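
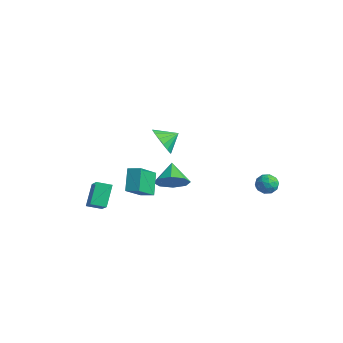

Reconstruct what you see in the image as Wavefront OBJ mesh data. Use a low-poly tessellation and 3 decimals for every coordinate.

v -3.497 2.144 -3.918
v -2.816 2.994 -3.863
v -4.483 2.876 -3.022
v -3.351 3.054 -4.5
v -3.971 2.582 -4.797
v -4.314 1.853 -4.579
v -4.178 1.295 -3.974
v -3.643 1.234 -3.336
v -3.023 1.707 -3.04
v -2.68 2.435 -3.258
v 1.455 -2.264 3.711
v 2.286 -2.317 3.254
v 1.785 -1.376 4.209
v 2.026 -2.066 2.978
v 1.635 -1.86 2.871
v 1.203 -1.747 2.955
v 0.828 -1.753 3.213
v 0.598 -1.875 3.585
v 0.563 -2.087 3.986
v 0.733 -2.339 4.324
v 1.069 -2.574 4.522
v 1.493 -2.738 4.534
v 1.908 -2.794 4.357
v 2.22 -2.728 4.033
v 2.356 -2.555 3.635
v 3.407 4.21 -1.426
v 3.899 3.708 -1.296
v 2.621 3.592 -0.844
v 3.113 3.09 -0.714
v 3.165 3.731 -0.401
v 3.651 4.113 -0.761
v 2.869 3.187 -1.379
v 3.355 3.569 -1.739
v 3.566 3.076 -1.267
v 3.749 3.411 -0.663
v 2.771 3.889 -1.477
v 2.954 4.224 -0.873
v 3.722 4.014 -1.412
v 2.798 3.286 -0.728
v 2.829 3.663 -0.544
v 3.118 3.368 -0.468
v 3.576 4.251 -1.098
v 3.865 3.956 -1.021
v 3.434 3.969 -0.495
v 2.655 3.344 -1.119
v 2.944 3.049 -1.042
v 3.402 3.932 -1.672
v 3.691 3.637 -1.596
v 3.086 3.331 -1.645
v 3.816 3.347 -1.318
v 3.354 2.983 -0.976
v 3.21 3.04 -1.367
v 3.496 3.265 -1.579
v 3.923 3.544 -0.963
v 3.461 3.18 -0.621
v 3.492 3.557 -0.438
v 3.778 3.782 -0.649
v 3.728 3.172 -0.946
v 3.059 4.12 -1.519
v 2.597 3.756 -1.177
v 2.742 3.518 -1.491
v 3.028 3.743 -1.702
v 3.166 4.317 -1.164
v 2.704 3.953 -0.822
v 3.024 4.035 -0.561
v 3.31 4.26 -0.773
v 2.792 4.128 -1.194
v -3.164 -1.425 -3.036
v -3.959 -0.691 -1.844
v -3.681 0.011 -4.266
v -4.477 0.745 -3.074
v -2.443 -0.985 -2.826
v -3.239 -0.251 -1.634
v -2.961 0.451 -4.056
v -3.756 1.185 -2.864
v -3.992 -3.585 -3.886
v -2.636 -4.195 -2.735
v -4.603 -2.734 -2.716
v -3.247 -3.344 -1.565
v -3.453 -2.856 -4.135
v -2.097 -3.466 -2.984
v -4.064 -2.005 -2.965
v -2.708 -2.615 -1.814
f 2 1 4
f 2 4 3
f 4 1 5
f 4 5 3
f 5 1 6
f 5 6 3
f 6 1 7
f 6 7 3
f 7 1 8
f 7 8 3
f 8 1 9
f 8 9 3
f 9 1 10
f 9 10 3
f 10 1 2
f 10 2 3
f 12 11 14
f 12 14 13
f 14 11 15
f 14 15 13
f 15 11 16
f 15 16 13
f 16 11 17
f 16 17 13
f 17 11 18
f 17 18 13
f 18 11 19
f 18 19 13
f 19 11 20
f 19 20 13
f 20 11 21
f 20 21 13
f 21 11 22
f 21 22 13
f 22 11 23
f 22 23 13
f 23 11 24
f 23 24 13
f 24 11 25
f 24 25 13
f 25 11 12
f 25 12 13
f 26 63 42
f 63 37 66
f 42 66 31
f 63 66 42
f 26 42 38
f 42 31 43
f 38 43 27
f 42 43 38
f 26 38 47
f 38 27 48
f 47 48 33
f 38 48 47
f 26 47 59
f 47 33 62
f 59 62 36
f 47 62 59
f 26 59 63
f 59 36 67
f 63 67 37
f 59 67 63
f 27 43 54
f 43 31 57
f 54 57 35
f 43 57 54
f 31 66 44
f 66 37 65
f 44 65 30
f 66 65 44
f 37 67 64
f 67 36 60
f 64 60 28
f 67 60 64
f 36 62 61
f 62 33 49
f 61 49 32
f 62 49 61
f 33 48 53
f 48 27 50
f 53 50 34
f 48 50 53
f 29 55 41
f 55 35 56
f 41 56 30
f 55 56 41
f 29 41 39
f 41 30 40
f 39 40 28
f 41 40 39
f 29 39 46
f 39 28 45
f 46 45 32
f 39 45 46
f 29 46 51
f 46 32 52
f 51 52 34
f 46 52 51
f 29 51 55
f 51 34 58
f 55 58 35
f 51 58 55
f 30 56 44
f 56 35 57
f 44 57 31
f 56 57 44
f 28 40 64
f 40 30 65
f 64 65 37
f 40 65 64
f 32 45 61
f 45 28 60
f 61 60 36
f 45 60 61
f 34 52 53
f 52 32 49
f 53 49 33
f 52 49 53
f 35 58 54
f 58 34 50
f 54 50 27
f 58 50 54
f 69 71 68
f 72 69 68
f 68 71 70
f 70 72 68
f 69 75 71
f 73 69 72
f 73 75 69
f 71 75 70
f 74 72 70
f 70 75 74
f 74 73 72
f 75 73 74
f 77 79 76
f 80 77 76
f 76 79 78
f 78 80 76
f 77 83 79
f 81 77 80
f 81 83 77
f 79 83 78
f 82 80 78
f 78 83 82
f 82 81 80
f 83 81 82



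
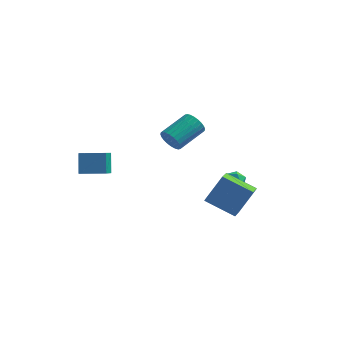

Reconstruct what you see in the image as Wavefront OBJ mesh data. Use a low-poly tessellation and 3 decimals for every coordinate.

v -3.926 -2.898 0.151
v -3.741 -4.325 1.055
v -4.15 -2.184 1.323
v -3.965 -3.612 2.227
v -2.435 -2.628 0.273
v -2.25 -4.056 1.177
v -2.659 -1.915 1.445
v -2.474 -3.342 2.349
v 0.286 -0.186 1.913
v 0.604 -0.638 2.477
v 1.572 0.934 3.192
v 1.254 1.386 2.627
v 0.814 -0.666 2.253
v 1.782 0.907 2.967
v 0.943 -0.62 1.977
v 1.911 0.953 2.691
v 0.972 -0.508 1.691
v 1.941 1.064 2.406
v 0.897 -0.348 1.439
v 1.865 1.225 2.154
v 0.729 -0.162 1.259
v 1.697 1.41 1.974
v 0.494 0.019 1.179
v 1.462 1.592 1.893
v 0.226 0.17 1.21
v 1.194 1.742 1.924
v -0.032 0.266 1.348
v 0.936 1.838 2.063
v -0.242 0.293 1.573
v 0.726 1.866 2.287
v -0.371 0.247 1.849
v 0.597 1.82 2.563
v -0.401 0.136 2.134
v 0.568 1.708 2.849
v -0.325 -0.025 2.386
v 0.643 1.548 3.101
v -0.157 -0.21 2.566
v 0.811 1.362 3.281
v 0.078 -0.392 2.647
v 1.046 1.181 3.361
v 0.346 -0.542 2.616
v 1.314 1.03 3.33
v 4.378 -0.557 -3.049
v 4.475 -1.833 -2.532
v 2.556 -0.361 -2.222
v 2.653 -1.636 -1.705
v 5.207 0.176 -1.395
v 5.304 -1.099 -0.878
v 3.385 0.373 -0.568
v 3.482 -0.903 -0.051
v 2.583 3.542 -2.793
v 3.077 4.074 -2.813
v 3.123 3.006 -3.687
v 3.617 3.538 -3.707
v 3.602 3.078 -3.146
v 3.268 3.409 -2.594
v 2.932 3.671 -3.906
v 2.598 4.002 -3.354
v 3.293 4.153 -3.501
v 3.706 3.786 -3.032
v 2.494 3.294 -3.468
v 2.907 2.927 -2.999
f 2 4 1
f 5 2 1
f 1 4 3
f 3 5 1
f 2 8 4
f 6 2 5
f 6 8 2
f 4 8 3
f 7 5 3
f 3 8 7
f 7 6 5
f 8 6 7
f 10 9 13
f 10 13 11
f 11 13 14
f 11 14 12
f 13 9 15
f 13 15 14
f 14 15 16
f 14 16 12
f 15 9 17
f 15 17 16
f 16 17 18
f 16 18 12
f 17 9 19
f 17 19 18
f 18 19 20
f 18 20 12
f 19 9 21
f 19 21 20
f 20 21 22
f 20 22 12
f 21 9 23
f 21 23 22
f 22 23 24
f 22 24 12
f 23 9 25
f 23 25 24
f 24 25 26
f 24 26 12
f 25 9 27
f 25 27 26
f 26 27 28
f 26 28 12
f 27 9 29
f 27 29 28
f 28 29 30
f 28 30 12
f 29 9 31
f 29 31 30
f 30 31 32
f 30 32 12
f 31 9 33
f 31 33 32
f 32 33 34
f 32 34 12
f 33 9 35
f 33 35 34
f 34 35 36
f 34 36 12
f 35 9 37
f 35 37 36
f 36 37 38
f 36 38 12
f 37 9 39
f 37 39 38
f 38 39 40
f 38 40 12
f 39 9 41
f 39 41 40
f 40 41 42
f 40 42 12
f 41 9 10
f 41 10 42
f 42 10 11
f 42 11 12
f 44 46 43
f 47 44 43
f 43 46 45
f 45 47 43
f 44 50 46
f 48 44 47
f 48 50 44
f 46 50 45
f 49 47 45
f 45 50 49
f 49 48 47
f 50 48 49
f 51 62 56
f 51 56 52
f 51 52 58
f 51 58 61
f 51 61 62
f 52 56 60
f 56 62 55
f 62 61 53
f 61 58 57
f 58 52 59
f 54 60 55
f 54 55 53
f 54 53 57
f 54 57 59
f 54 59 60
f 55 60 56
f 53 55 62
f 57 53 61
f 59 57 58
f 60 59 52



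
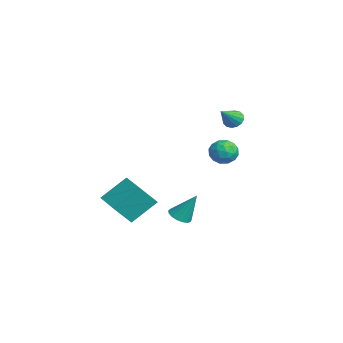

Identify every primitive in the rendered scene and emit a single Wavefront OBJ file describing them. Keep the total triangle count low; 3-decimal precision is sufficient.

v -2.088 2.773 -0.077
v -1.359 3.22 0.032
v -1.841 2.08 1.108
v -1.112 2.527 1.217
v -1.875 2.922 1.293
v -2.028 3.35 0.56
v -1.172 1.95 0.58
v -1.325 2.378 -0.153
v -0.793 2.711 0.438
v -1.227 3.312 0.879
v -1.973 1.988 0.261
v -2.407 2.589 0.702
v -1.745 3.057 -0.127
v -1.455 2.243 1.267
v -1.903 2.475 1.311
v -1.475 2.738 1.376
v -2.138 3.133 0.184
v -1.71 3.396 0.248
v -2.013 3.221 0.989
v -1.49 1.904 0.892
v -1.062 2.167 0.956
v -1.725 2.562 -0.236
v -1.297 2.825 -0.171
v -1.187 2.079 0.151
v -0.984 3.021 0.176
v -0.839 2.614 0.873
v -0.874 2.275 0.498
v -0.964 2.526 0.067
v -1.239 3.374 0.435
v -1.094 2.967 1.132
v -1.542 3.199 1.177
v -1.632 3.45 0.746
v -0.907 3.075 0.674
v -2.106 2.333 0.008
v -1.961 1.926 0.705
v -1.568 1.85 0.394
v -1.658 2.101 -0.037
v -2.361 2.686 0.267
v -2.216 2.279 0.964
v -2.236 2.774 1.073
v -2.326 3.025 0.642
v -2.293 2.225 0.466
v 0.531 -3.455 -2.27
v 0.788 -4.428 -1.051
v 0.271 -2.043 -1.088
v 0.527 -3.015 0.131
v 2.153 -3.105 -2.331
v 2.409 -4.077 -1.112
v 1.892 -1.692 -1.149
v 2.149 -2.665 0.07
v -4.144 3.846 1.887
v -3.74 4.329 2.004
v -3.316 2.914 2.873
v -3.978 4.359 2.232
v -4.261 4.252 2.368
v -4.512 4.036 2.375
v -4.665 3.769 2.251
v -4.678 3.523 2.03
v -4.548 3.364 1.77
v -4.31 3.334 1.541
v -4.027 3.441 1.406
v -3.776 3.657 1.399
v -3.624 3.923 1.523
v -3.61 4.169 1.744
v 0.947 -0.312 -2.707
v 1.36 -0.836 -2.531
v 1.313 0.492 -1.173
v 1.561 -0.626 -2.689
v 1.621 -0.345 -2.85
v 1.527 -0.056 -2.979
v 1.3 0.175 -3.046
v 0.993 0.294 -3.035
v 0.674 0.274 -2.949
v 0.419 0.121 -2.807
v 0.284 -0.132 -2.643
v 0.301 -0.426 -2.493
v 0.466 -0.694 -2.392
v 0.742 -0.874 -2.364
v 1.064 -0.925 -2.414
f 1 38 17
f 38 12 41
f 17 41 6
f 38 41 17
f 1 17 13
f 17 6 18
f 13 18 2
f 17 18 13
f 1 13 22
f 13 2 23
f 22 23 8
f 13 23 22
f 1 22 34
f 22 8 37
f 34 37 11
f 22 37 34
f 1 34 38
f 34 11 42
f 38 42 12
f 34 42 38
f 2 18 29
f 18 6 32
f 29 32 10
f 18 32 29
f 6 41 19
f 41 12 40
f 19 40 5
f 41 40 19
f 12 42 39
f 42 11 35
f 39 35 3
f 42 35 39
f 11 37 36
f 37 8 24
f 36 24 7
f 37 24 36
f 8 23 28
f 23 2 25
f 28 25 9
f 23 25 28
f 4 30 16
f 30 10 31
f 16 31 5
f 30 31 16
f 4 16 14
f 16 5 15
f 14 15 3
f 16 15 14
f 4 14 21
f 14 3 20
f 21 20 7
f 14 20 21
f 4 21 26
f 21 7 27
f 26 27 9
f 21 27 26
f 4 26 30
f 26 9 33
f 30 33 10
f 26 33 30
f 5 31 19
f 31 10 32
f 19 32 6
f 31 32 19
f 3 15 39
f 15 5 40
f 39 40 12
f 15 40 39
f 7 20 36
f 20 3 35
f 36 35 11
f 20 35 36
f 9 27 28
f 27 7 24
f 28 24 8
f 27 24 28
f 10 33 29
f 33 9 25
f 29 25 2
f 33 25 29
f 44 46 43
f 47 44 43
f 43 46 45
f 45 47 43
f 44 50 46
f 48 44 47
f 48 50 44
f 46 50 45
f 49 47 45
f 45 50 49
f 49 48 47
f 50 48 49
f 52 51 54
f 52 54 53
f 54 51 55
f 54 55 53
f 55 51 56
f 55 56 53
f 56 51 57
f 56 57 53
f 57 51 58
f 57 58 53
f 58 51 59
f 58 59 53
f 59 51 60
f 59 60 53
f 60 51 61
f 60 61 53
f 61 51 62
f 61 62 53
f 62 51 63
f 62 63 53
f 63 51 64
f 63 64 53
f 64 51 52
f 64 52 53
f 66 65 68
f 66 68 67
f 68 65 69
f 68 69 67
f 69 65 70
f 69 70 67
f 70 65 71
f 70 71 67
f 71 65 72
f 71 72 67
f 72 65 73
f 72 73 67
f 73 65 74
f 73 74 67
f 74 65 75
f 74 75 67
f 75 65 76
f 75 76 67
f 76 65 77
f 76 77 67
f 77 65 78
f 77 78 67
f 78 65 79
f 78 79 67
f 79 65 66
f 79 66 67



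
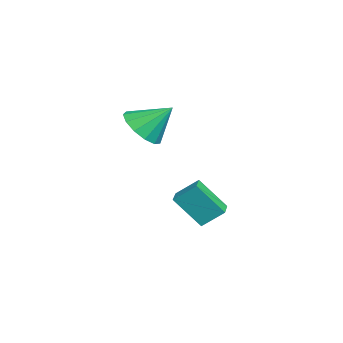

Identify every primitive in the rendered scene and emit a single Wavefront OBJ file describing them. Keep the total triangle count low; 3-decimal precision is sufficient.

v -1.296 -2.047 1.821
v -0.328 -2.347 2.002
v -1.144 -0.893 2.919
v -0.3 -1.949 1.58
v -0.589 -1.583 1.234
v -1.102 -1.364 1.076
v -1.677 -1.362 1.153
v -2.131 -1.577 1.443
v -2.32 -1.942 1.853
v -2.184 -2.34 2.253
v -1.766 -2.645 2.516
v -1.199 -2.76 2.558
v -0.663 -2.649 2.366
v -2.328 0.339 -3.482
v -2.548 -0.756 -2.147
v -2.252 1.243 -2.727
v -2.472 0.148 -1.393
v -1.368 0.212 -3.427
v -1.588 -0.883 -2.093
v -1.292 1.116 -2.673
v -1.512 0.021 -1.338
f 2 1 4
f 2 4 3
f 4 1 5
f 4 5 3
f 5 1 6
f 5 6 3
f 6 1 7
f 6 7 3
f 7 1 8
f 7 8 3
f 8 1 9
f 8 9 3
f 9 1 10
f 9 10 3
f 10 1 11
f 10 11 3
f 11 1 12
f 11 12 3
f 12 1 13
f 12 13 3
f 13 1 2
f 13 2 3
f 15 17 14
f 18 15 14
f 14 17 16
f 16 18 14
f 15 21 17
f 19 15 18
f 19 21 15
f 17 21 16
f 20 18 16
f 16 21 20
f 20 19 18
f 21 19 20



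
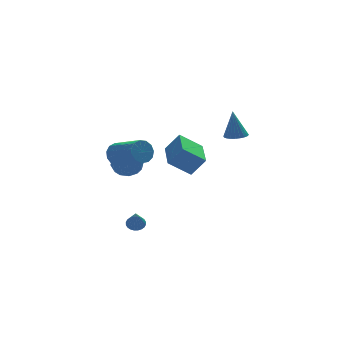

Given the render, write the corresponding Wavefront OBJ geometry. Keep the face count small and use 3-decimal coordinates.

v -3.833 -2.004 2.699
v -3.299 -1.942 2.205
v -2.453 -3.495 2.927
v -2.987 -3.556 3.421
v -3.18 -1.724 2.533
v -2.333 -3.277 3.255
v -3.268 -1.595 2.914
v -2.421 -3.148 3.635
v -3.535 -1.596 3.226
v -2.688 -3.149 3.948
v -3.897 -1.726 3.371
v -3.051 -3.279 4.093
v -4.239 -1.944 3.303
v -3.393 -3.497 4.025
v -4.452 -2.181 3.043
v -3.606 -3.734 3.765
v -4.469 -2.362 2.674
v -3.622 -3.915 3.396
v -4.284 -2.429 2.313
v -3.437 -3.981 3.034
v -3.955 -2.361 2.074
v -3.109 -3.913 2.796
v -3.589 -2.179 2.034
v -2.742 -3.732 2.756
v -2.482 4.074 -0.597
v -1.657 4.09 -1.039
v -2.043 2.85 0.179
v -1.218 2.866 -0.263
v -1.432 3.537 0.353
v -1.703 4.294 -0.127
v -1.997 2.646 -0.733
v -2.268 3.403 -1.213
v -1.358 3.207 -1.123
v -1.008 3.758 -0.452
v -2.692 3.182 -0.408
v -2.342 3.733 0.263
v -2.108 4.19 -0.886
v -1.592 2.75 0.026
v -1.717 3.145 0.388
v -1.233 3.154 0.128
v -2.135 4.309 -0.35
v -1.65 4.319 -0.609
v -1.518 3.994 0.208
v -2.05 2.621 -0.251
v -1.565 2.631 -0.51
v -2.467 3.786 -0.988
v -1.983 3.795 -1.248
v -2.182 2.946 -1.068
v -1.447 3.68 -1.195
v -1.189 2.96 -0.74
v -1.647 2.832 -1.016
v -1.806 3.276 -1.298
v -1.242 4.004 -0.801
v -0.984 3.284 -0.345
v -1.109 3.679 0.017
v -1.269 4.123 -0.265
v -1.066 3.485 -0.85
v -2.716 3.656 -0.515
v -2.458 2.936 -0.059
v -2.431 2.817 -0.595
v -2.591 3.261 -0.877
v -2.511 3.98 -0.12
v -2.253 3.26 0.335
v -1.894 3.664 0.438
v -2.053 4.108 0.156
v -2.634 3.455 -0.01
v 3.532 1.35 1.823
v 3.998 1.831 1.811
v 3.388 1.53 3.537
v 3.78 1.971 1.778
v 3.523 2.016 1.752
v 3.269 1.96 1.736
v 3.054 1.81 1.734
v 2.912 1.591 1.745
v 2.865 1.335 1.768
v 2.919 1.081 1.799
v 3.067 0.868 1.834
v 3.285 0.729 1.867
v 3.541 0.684 1.894
v 3.796 0.74 1.909
v 4.011 0.889 1.912
v 4.152 1.108 1.9
v 4.2 1.365 1.878
v 4.146 1.618 1.846
v -2.593 -0.838 -2.86
v -2.117 -0.73 -2.681
v -2.827 -1.662 -1.74
v -2.227 -0.582 -2.595
v -2.392 -0.473 -2.55
v -2.588 -0.42 -2.552
v -2.784 -0.431 -2.601
v -2.952 -0.503 -2.689
v -3.065 -0.627 -2.803
v -3.106 -0.783 -2.927
v -3.069 -0.947 -3.04
v -2.959 -1.095 -3.125
v -2.794 -1.204 -3.171
v -2.598 -1.257 -3.169
v -2.402 -1.246 -3.12
v -2.234 -1.174 -3.032
v -2.121 -1.05 -2.917
v -2.08 -0.894 -2.794
v 0.491 -0.448 0.08
v -0.707 -0.237 0.975
v 0.966 1.634 0.226
v -0.231 1.844 1.122
v 1.211 -0.684 1.098
v 0.014 -0.474 1.994
v 1.687 1.397 1.245
v 0.489 1.608 2.14
f 2 1 5
f 2 5 3
f 3 5 6
f 3 6 4
f 5 1 7
f 5 7 6
f 6 7 8
f 6 8 4
f 7 1 9
f 7 9 8
f 8 9 10
f 8 10 4
f 9 1 11
f 9 11 10
f 10 11 12
f 10 12 4
f 11 1 13
f 11 13 12
f 12 13 14
f 12 14 4
f 13 1 15
f 13 15 14
f 14 15 16
f 14 16 4
f 15 1 17
f 15 17 16
f 16 17 18
f 16 18 4
f 17 1 19
f 17 19 18
f 18 19 20
f 18 20 4
f 19 1 21
f 19 21 20
f 20 21 22
f 20 22 4
f 21 1 23
f 21 23 22
f 22 23 24
f 22 24 4
f 23 1 2
f 23 2 24
f 24 2 3
f 24 3 4
f 25 62 41
f 62 36 65
f 41 65 30
f 62 65 41
f 25 41 37
f 41 30 42
f 37 42 26
f 41 42 37
f 25 37 46
f 37 26 47
f 46 47 32
f 37 47 46
f 25 46 58
f 46 32 61
f 58 61 35
f 46 61 58
f 25 58 62
f 58 35 66
f 62 66 36
f 58 66 62
f 26 42 53
f 42 30 56
f 53 56 34
f 42 56 53
f 30 65 43
f 65 36 64
f 43 64 29
f 65 64 43
f 36 66 63
f 66 35 59
f 63 59 27
f 66 59 63
f 35 61 60
f 61 32 48
f 60 48 31
f 61 48 60
f 32 47 52
f 47 26 49
f 52 49 33
f 47 49 52
f 28 54 40
f 54 34 55
f 40 55 29
f 54 55 40
f 28 40 38
f 40 29 39
f 38 39 27
f 40 39 38
f 28 38 45
f 38 27 44
f 45 44 31
f 38 44 45
f 28 45 50
f 45 31 51
f 50 51 33
f 45 51 50
f 28 50 54
f 50 33 57
f 54 57 34
f 50 57 54
f 29 55 43
f 55 34 56
f 43 56 30
f 55 56 43
f 27 39 63
f 39 29 64
f 63 64 36
f 39 64 63
f 31 44 60
f 44 27 59
f 60 59 35
f 44 59 60
f 33 51 52
f 51 31 48
f 52 48 32
f 51 48 52
f 34 57 53
f 57 33 49
f 53 49 26
f 57 49 53
f 68 67 70
f 68 70 69
f 70 67 71
f 70 71 69
f 71 67 72
f 71 72 69
f 72 67 73
f 72 73 69
f 73 67 74
f 73 74 69
f 74 67 75
f 74 75 69
f 75 67 76
f 75 76 69
f 76 67 77
f 76 77 69
f 77 67 78
f 77 78 69
f 78 67 79
f 78 79 69
f 79 67 80
f 79 80 69
f 80 67 81
f 80 81 69
f 81 67 82
f 81 82 69
f 82 67 83
f 82 83 69
f 83 67 84
f 83 84 69
f 84 67 68
f 84 68 69
f 86 85 88
f 86 88 87
f 88 85 89
f 88 89 87
f 89 85 90
f 89 90 87
f 90 85 91
f 90 91 87
f 91 85 92
f 91 92 87
f 92 85 93
f 92 93 87
f 93 85 94
f 93 94 87
f 94 85 95
f 94 95 87
f 95 85 96
f 95 96 87
f 96 85 97
f 96 97 87
f 97 85 98
f 97 98 87
f 98 85 99
f 98 99 87
f 99 85 100
f 99 100 87
f 100 85 101
f 100 101 87
f 101 85 102
f 101 102 87
f 102 85 86
f 102 86 87
f 104 106 103
f 107 104 103
f 103 106 105
f 105 107 103
f 104 110 106
f 108 104 107
f 108 110 104
f 106 110 105
f 109 107 105
f 105 110 109
f 109 108 107
f 110 108 109



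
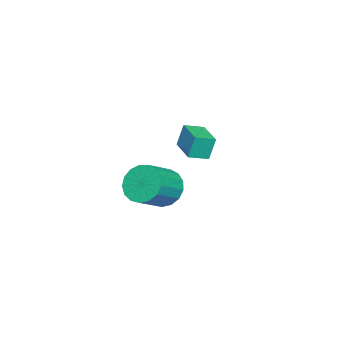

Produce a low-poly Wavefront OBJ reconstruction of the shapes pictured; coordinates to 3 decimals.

v -2.75 0.289 -0.275
v -2.918 0.494 0.71
v -1.699 1.213 -0.288
v -1.867 1.419 0.696
v -2.213 -0.319 -0.056
v -2.381 -0.113 0.928
v -1.162 0.606 -0.07
v -1.33 0.811 0.915
v 1.593 0.874 -0.305
v 1.958 0.613 -1.038
v 3.053 0.265 -0.368
v 2.687 0.526 0.365
v 2.067 1.009 -1.01
v 3.162 0.661 -0.34
v 2.067 1.374 -0.82
v 3.162 1.026 -0.149
v 1.958 1.625 -0.512
v 3.053 1.276 0.159
v 1.766 1.704 -0.156
v 2.86 1.355 0.514
v 1.534 1.592 0.165
v 2.628 1.243 0.835
v 1.315 1.316 0.378
v 2.41 0.968 1.049
v 1.16 0.939 0.435
v 2.255 0.591 1.105
v 1.104 0.547 0.323
v 2.199 0.199 0.993
v 1.16 0.23 0.066
v 2.255 -0.118 0.736
v 1.315 0.061 -0.275
v 2.41 -0.288 0.395
v 1.534 0.078 -0.624
v 2.629 -0.271 0.046
v 1.766 0.277 -0.899
v 2.861 -0.072 -0.229
f 2 4 1
f 5 2 1
f 1 4 3
f 3 5 1
f 2 8 4
f 6 2 5
f 6 8 2
f 4 8 3
f 7 5 3
f 3 8 7
f 7 6 5
f 8 6 7
f 10 9 13
f 10 13 11
f 11 13 14
f 11 14 12
f 13 9 15
f 13 15 14
f 14 15 16
f 14 16 12
f 15 9 17
f 15 17 16
f 16 17 18
f 16 18 12
f 17 9 19
f 17 19 18
f 18 19 20
f 18 20 12
f 19 9 21
f 19 21 20
f 20 21 22
f 20 22 12
f 21 9 23
f 21 23 22
f 22 23 24
f 22 24 12
f 23 9 25
f 23 25 24
f 24 25 26
f 24 26 12
f 25 9 27
f 25 27 26
f 26 27 28
f 26 28 12
f 27 9 29
f 27 29 28
f 28 29 30
f 28 30 12
f 29 9 31
f 29 31 30
f 30 31 32
f 30 32 12
f 31 9 33
f 31 33 32
f 32 33 34
f 32 34 12
f 33 9 35
f 33 35 34
f 34 35 36
f 34 36 12
f 35 9 10
f 35 10 36
f 36 10 11
f 36 11 12



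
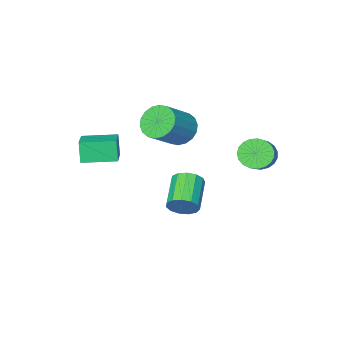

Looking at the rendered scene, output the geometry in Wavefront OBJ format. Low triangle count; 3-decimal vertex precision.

v -2.926 2.973 -1.371
v -2.318 2.885 -1.914
v -1.545 3.638 -1.171
v -2.154 3.727 -0.629
v -2.477 3.163 -2.031
v -1.704 3.916 -1.288
v -2.714 3.408 -2.033
v -1.941 4.161 -1.29
v -2.987 3.578 -1.922
v -2.214 4.332 -1.179
v -3.25 3.644 -1.715
v -2.477 4.397 -0.972
v -3.457 3.594 -1.449
v -2.684 4.347 -0.706
v -3.572 3.436 -1.169
v -2.8 4.189 -0.426
v -3.576 3.199 -0.924
v -2.803 3.952 -0.181
v -3.467 2.922 -0.757
v -2.694 3.675 -0.014
v -3.265 2.654 -0.696
v -2.492 3.408 0.047
v -3.004 2.442 -0.752
v -2.231 3.195 -0.009
v -2.73 2.321 -0.915
v -1.957 3.074 -0.172
v -2.49 2.313 -1.157
v -1.717 3.067 -0.414
v -2.325 2.42 -1.436
v -1.552 3.173 -0.693
v -2.264 2.622 -1.704
v -1.492 3.375 -0.961
v 0.611 2.183 -3.92
v 1.1 2.104 -3.343
v 0.037 0.957 -2.603
v -0.451 1.037 -3.18
v 0.834 2.421 -3.234
v -0.229 1.274 -2.493
v 0.497 2.663 -3.342
v -0.565 1.516 -2.601
v 0.197 2.752 -3.634
v -0.866 1.606 -2.893
v 0.028 2.661 -4.017
v -1.034 1.515 -3.276
v 0.045 2.419 -4.369
v -1.018 1.272 -3.628
v 0.241 2.101 -4.579
v -0.822 0.954 -3.838
v 0.555 1.81 -4.58
v -0.508 0.663 -3.839
v 0.887 1.637 -4.371
v -0.176 0.49 -3.631
v 1.131 1.638 -4.02
v 0.068 0.491 -3.279
v 1.21 1.812 -3.636
v 0.148 0.665 -2.896
v -1.789 -1.578 -1.621
v -1.348 -1.094 -2.323
v 0.09 -0.778 -1.201
v -0.351 -1.262 -0.499
v -1.571 -0.789 -2.123
v -0.134 -0.473 -1.001
v -1.837 -0.641 -1.823
v -0.4 -0.325 -0.702
v -2.094 -0.678 -1.484
v -0.656 -0.362 -0.362
v -2.29 -0.894 -1.171
v -0.853 -0.577 -0.05
v -2.387 -1.245 -0.948
v -0.95 -0.928 0.173
v -2.365 -1.662 -0.858
v -0.928 -1.345 0.263
v -2.23 -2.062 -0.919
v -0.792 -1.746 0.203
v -2.006 -2.367 -1.119
v -0.569 -2.051 0.003
v -1.74 -2.515 -1.418
v -0.303 -2.199 -0.297
v -1.484 -2.478 -1.758
v -0.046 -2.162 -0.636
v -1.287 -2.263 -2.07
v 0.15 -1.946 -0.949
v -1.19 -1.912 -2.293
v 0.247 -1.595 -1.172
v -1.212 -1.495 -2.383
v 0.225 -1.178 -1.262
v 3.075 -2.109 -2.018
v 2.944 -2.433 -0.912
v 1.721 -1.173 -1.904
v 1.589 -1.497 -0.798
v 3.831 -1.063 -1.622
v 3.699 -1.387 -0.516
v 2.476 -0.127 -1.508
v 2.345 -0.451 -0.402
f 2 1 5
f 2 5 3
f 3 5 6
f 3 6 4
f 5 1 7
f 5 7 6
f 6 7 8
f 6 8 4
f 7 1 9
f 7 9 8
f 8 9 10
f 8 10 4
f 9 1 11
f 9 11 10
f 10 11 12
f 10 12 4
f 11 1 13
f 11 13 12
f 12 13 14
f 12 14 4
f 13 1 15
f 13 15 14
f 14 15 16
f 14 16 4
f 15 1 17
f 15 17 16
f 16 17 18
f 16 18 4
f 17 1 19
f 17 19 18
f 18 19 20
f 18 20 4
f 19 1 21
f 19 21 20
f 20 21 22
f 20 22 4
f 21 1 23
f 21 23 22
f 22 23 24
f 22 24 4
f 23 1 25
f 23 25 24
f 24 25 26
f 24 26 4
f 25 1 27
f 25 27 26
f 26 27 28
f 26 28 4
f 27 1 29
f 27 29 28
f 28 29 30
f 28 30 4
f 29 1 31
f 29 31 30
f 30 31 32
f 30 32 4
f 31 1 2
f 31 2 32
f 32 2 3
f 32 3 4
f 34 33 37
f 34 37 35
f 35 37 38
f 35 38 36
f 37 33 39
f 37 39 38
f 38 39 40
f 38 40 36
f 39 33 41
f 39 41 40
f 40 41 42
f 40 42 36
f 41 33 43
f 41 43 42
f 42 43 44
f 42 44 36
f 43 33 45
f 43 45 44
f 44 45 46
f 44 46 36
f 45 33 47
f 45 47 46
f 46 47 48
f 46 48 36
f 47 33 49
f 47 49 48
f 48 49 50
f 48 50 36
f 49 33 51
f 49 51 50
f 50 51 52
f 50 52 36
f 51 33 53
f 51 53 52
f 52 53 54
f 52 54 36
f 53 33 55
f 53 55 54
f 54 55 56
f 54 56 36
f 55 33 34
f 55 34 56
f 56 34 35
f 56 35 36
f 58 57 61
f 58 61 59
f 59 61 62
f 59 62 60
f 61 57 63
f 61 63 62
f 62 63 64
f 62 64 60
f 63 57 65
f 63 65 64
f 64 65 66
f 64 66 60
f 65 57 67
f 65 67 66
f 66 67 68
f 66 68 60
f 67 57 69
f 67 69 68
f 68 69 70
f 68 70 60
f 69 57 71
f 69 71 70
f 70 71 72
f 70 72 60
f 71 57 73
f 71 73 72
f 72 73 74
f 72 74 60
f 73 57 75
f 73 75 74
f 74 75 76
f 74 76 60
f 75 57 77
f 75 77 76
f 76 77 78
f 76 78 60
f 77 57 79
f 77 79 78
f 78 79 80
f 78 80 60
f 79 57 81
f 79 81 80
f 80 81 82
f 80 82 60
f 81 57 83
f 81 83 82
f 82 83 84
f 82 84 60
f 83 57 85
f 83 85 84
f 84 85 86
f 84 86 60
f 85 57 58
f 85 58 86
f 86 58 59
f 86 59 60
f 88 90 87
f 91 88 87
f 87 90 89
f 89 91 87
f 88 94 90
f 92 88 91
f 92 94 88
f 90 94 89
f 93 91 89
f 89 94 93
f 93 92 91
f 94 92 93



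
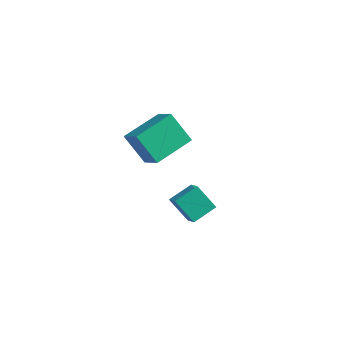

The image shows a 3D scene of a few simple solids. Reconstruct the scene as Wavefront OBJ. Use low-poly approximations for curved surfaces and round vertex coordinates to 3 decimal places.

v 1.402 -4.27 2.142
v 2.04 -4.584 2.51
v 1.659 -3.155 2.646
v 2.297 -3.469 3.014
v 2.203 -3.951 1.026
v 2.841 -4.265 1.394
v 2.46 -2.836 1.53
v 3.098 -3.15 1.898
v -3.25 -1.482 2.737
v -3.034 0.592 3.375
v -4.342 -1.178 2.122
v -4.126 0.895 2.759
v -2.294 -1.115 1.221
v -2.078 0.958 1.858
v -3.386 -0.812 0.605
v -3.17 1.262 1.243
f 2 4 1
f 5 2 1
f 1 4 3
f 3 5 1
f 2 8 4
f 6 2 5
f 6 8 2
f 4 8 3
f 7 5 3
f 3 8 7
f 7 6 5
f 8 6 7
f 10 12 9
f 13 10 9
f 9 12 11
f 11 13 9
f 10 16 12
f 14 10 13
f 14 16 10
f 12 16 11
f 15 13 11
f 11 16 15
f 15 14 13
f 16 14 15



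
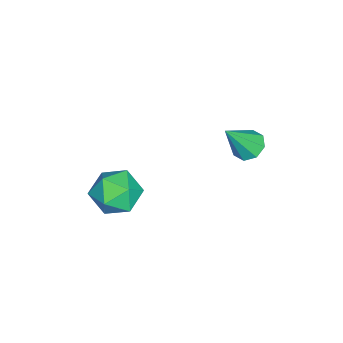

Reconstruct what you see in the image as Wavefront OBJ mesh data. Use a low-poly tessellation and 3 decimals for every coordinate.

v 0.916 -0.935 0.674
v 1.816 -1.148 0.392
v 0.644 -2.452 0.948
v 1.544 -2.665 0.666
v 1.397 -2.181 1.491
v 1.566 -1.244 1.321
v 0.894 -2.356 0.019
v 1.063 -1.419 -0.151
v 1.803 -2.026 -0.013
v 2.114 -1.918 0.897
v 0.346 -1.682 0.443
v 0.657 -1.574 1.353
v -0.475 2.208 2.613
v 0.006 2.596 2.555
v 0.195 1.572 3.907
v -0.341 2.776 2.823
v -0.767 2.624 2.969
v -1.021 2.229 2.906
v -0.956 1.821 2.671
v -0.608 1.641 2.403
v -0.183 1.793 2.257
v 0.071 2.188 2.32
f 1 12 6
f 1 6 2
f 1 2 8
f 1 8 11
f 1 11 12
f 2 6 10
f 6 12 5
f 12 11 3
f 11 8 7
f 8 2 9
f 4 10 5
f 4 5 3
f 4 3 7
f 4 7 9
f 4 9 10
f 5 10 6
f 3 5 12
f 7 3 11
f 9 7 8
f 10 9 2
f 14 13 16
f 14 16 15
f 16 13 17
f 16 17 15
f 17 13 18
f 17 18 15
f 18 13 19
f 18 19 15
f 19 13 20
f 19 20 15
f 20 13 21
f 20 21 15
f 21 13 22
f 21 22 15
f 22 13 14
f 22 14 15



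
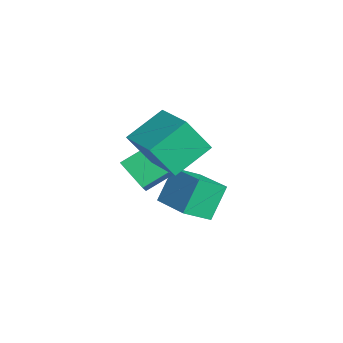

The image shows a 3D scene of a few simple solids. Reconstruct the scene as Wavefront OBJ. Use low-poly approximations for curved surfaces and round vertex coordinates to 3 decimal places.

v -0.32 -3.24 -1.136
v -0.513 -2.188 -0.53
v 0.768 -2.589 -1.92
v 0.574 -1.536 -1.314
v 0.266 -3.484 -0.526
v 0.072 -2.431 0.08
v 1.353 -2.832 -1.31
v 1.16 -1.78 -0.704
v 0.168 -0.95 -3.51
v 0.385 -2.08 -2.803
v -0.421 -0.204 -2.136
v -0.204 -1.334 -1.43
v 1.984 -0.326 -3.07
v 2.201 -1.456 -2.364
v 1.395 0.42 -1.697
v 1.612 -0.71 -0.99
v 1.183 -2.444 -0.048
v 1.081 -3.381 1.402
v 0.566 -0.942 0.879
v 0.464 -1.879 2.329
v 3.096 -1.941 0.411
v 2.994 -2.878 1.861
v 2.479 -0.439 1.338
v 2.377 -1.376 2.788
f 2 4 1
f 5 2 1
f 1 4 3
f 3 5 1
f 2 8 4
f 6 2 5
f 6 8 2
f 4 8 3
f 7 5 3
f 3 8 7
f 7 6 5
f 8 6 7
f 10 12 9
f 13 10 9
f 9 12 11
f 11 13 9
f 10 16 12
f 14 10 13
f 14 16 10
f 12 16 11
f 15 13 11
f 11 16 15
f 15 14 13
f 16 14 15
f 18 20 17
f 21 18 17
f 17 20 19
f 19 21 17
f 18 24 20
f 22 18 21
f 22 24 18
f 20 24 19
f 23 21 19
f 19 24 23
f 23 22 21
f 24 22 23



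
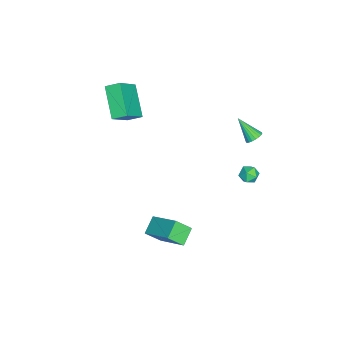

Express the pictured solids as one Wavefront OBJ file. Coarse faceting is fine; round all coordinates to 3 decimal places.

v -1.658 4.012 0.514
v -1.15 4.238 0.195
v -1.77 3.262 -0.195
v -1.262 3.488 -0.514
v -1.183 3.21 0.059
v -1.114 3.673 0.497
v -1.806 3.827 -0.497
v -1.737 4.29 -0.059
v -1.241 4.123 -0.43
v -0.856 3.742 -0.087
v -2.064 3.758 0.087
v -1.679 3.377 0.43
v -4.659 -4.373 2.987
v -3.305 -4.901 4.361
v -4.752 -3.515 3.408
v -3.398 -4.043 4.782
v -3.062 -3.577 1.718
v -1.708 -4.105 3.092
v -3.155 -2.719 2.139
v -1.801 -3.247 3.513
v 0.284 -0.419 -3.969
v 0.602 -1.245 -3.101
v 1.276 1.131 -2.858
v 1.594 0.304 -1.99
v 1.286 -0.644 -4.55
v 1.604 -1.471 -3.682
v 2.278 0.905 -3.439
v 2.596 0.079 -2.571
v -2.098 3.858 2.851
v -1.865 4.165 3.229
v -2.542 2.842 3.949
v -2.073 4.249 3.223
v -2.286 4.265 3.152
v -2.465 4.211 3.029
v -2.582 4.096 2.875
v -2.615 3.939 2.717
v -2.558 3.769 2.583
v -2.422 3.614 2.494
v -2.229 3.501 2.468
v -2.014 3.449 2.507
v -1.814 3.469 2.606
v -1.662 3.555 2.748
v -1.586 3.694 2.907
v -1.598 3.861 3.057
v -1.697 4.028 3.171
f 1 12 6
f 1 6 2
f 1 2 8
f 1 8 11
f 1 11 12
f 2 6 10
f 6 12 5
f 12 11 3
f 11 8 7
f 8 2 9
f 4 10 5
f 4 5 3
f 4 3 7
f 4 7 9
f 4 9 10
f 5 10 6
f 3 5 12
f 7 3 11
f 9 7 8
f 10 9 2
f 14 16 13
f 17 14 13
f 13 16 15
f 15 17 13
f 14 20 16
f 18 14 17
f 18 20 14
f 16 20 15
f 19 17 15
f 15 20 19
f 19 18 17
f 20 18 19
f 22 24 21
f 25 22 21
f 21 24 23
f 23 25 21
f 22 28 24
f 26 22 25
f 26 28 22
f 24 28 23
f 27 25 23
f 23 28 27
f 27 26 25
f 28 26 27
f 30 29 32
f 30 32 31
f 32 29 33
f 32 33 31
f 33 29 34
f 33 34 31
f 34 29 35
f 34 35 31
f 35 29 36
f 35 36 31
f 36 29 37
f 36 37 31
f 37 29 38
f 37 38 31
f 38 29 39
f 38 39 31
f 39 29 40
f 39 40 31
f 40 29 41
f 40 41 31
f 41 29 42
f 41 42 31
f 42 29 43
f 42 43 31
f 43 29 44
f 43 44 31
f 44 29 45
f 44 45 31
f 45 29 30
f 45 30 31



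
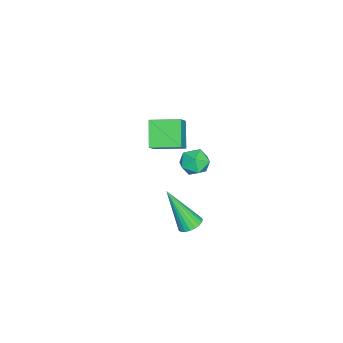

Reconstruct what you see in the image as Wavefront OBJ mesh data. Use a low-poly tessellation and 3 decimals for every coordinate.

v -1.265 1.903 0.086
v -0.685 1.737 0.45
v -1.855 1.123 0.67
v -1.275 0.957 1.034
v -1.585 1.582 1.131
v -1.22 2.064 0.77
v -1.32 0.796 0.35
v -0.955 1.278 -0.011
v -0.719 1.053 0.613
v -0.883 1.539 1.096
v -1.657 1.321 0.024
v -1.821 1.807 0.507
v -4.513 -1.148 -0.238
v -3.645 -1.13 0.619
v -4.709 0.166 -0.066
v -3.841 0.184 0.79
v -3.579 -0.884 -1.19
v -2.711 -0.866 -0.334
v -3.775 0.43 -1.019
v -2.907 0.448 -0.162
v 1.469 1.98 -0.777
v 1.971 2.102 -0.659
v 1.311 0.98 0.937
v 1.86 2.271 -0.571
v 1.682 2.39 -0.518
v 1.467 2.437 -0.51
v 1.252 2.406 -0.548
v 1.075 2.301 -0.626
v 0.966 2.14 -0.73
v 0.943 1.951 -0.842
v 1.012 1.768 -0.942
v 1.16 1.621 -1.015
v 1.361 1.536 -1.046
v 1.58 1.528 -1.03
v 1.781 1.598 -0.971
v 1.927 1.734 -0.878
v 1.994 1.912 -0.768
f 1 12 6
f 1 6 2
f 1 2 8
f 1 8 11
f 1 11 12
f 2 6 10
f 6 12 5
f 12 11 3
f 11 8 7
f 8 2 9
f 4 10 5
f 4 5 3
f 4 3 7
f 4 7 9
f 4 9 10
f 5 10 6
f 3 5 12
f 7 3 11
f 9 7 8
f 10 9 2
f 14 16 13
f 17 14 13
f 13 16 15
f 15 17 13
f 14 20 16
f 18 14 17
f 18 20 14
f 16 20 15
f 19 17 15
f 15 20 19
f 19 18 17
f 20 18 19
f 22 21 24
f 22 24 23
f 24 21 25
f 24 25 23
f 25 21 26
f 25 26 23
f 26 21 27
f 26 27 23
f 27 21 28
f 27 28 23
f 28 21 29
f 28 29 23
f 29 21 30
f 29 30 23
f 30 21 31
f 30 31 23
f 31 21 32
f 31 32 23
f 32 21 33
f 32 33 23
f 33 21 34
f 33 34 23
f 34 21 35
f 34 35 23
f 35 21 36
f 35 36 23
f 36 21 37
f 36 37 23
f 37 21 22
f 37 22 23



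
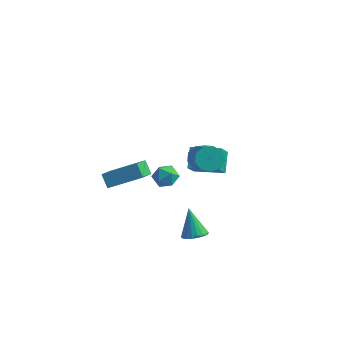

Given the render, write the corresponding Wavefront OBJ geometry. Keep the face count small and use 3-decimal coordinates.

v 1.655 -1.986 -3.122
v 2.344 -1.679 -2.969
v 1.025 -1.354 -1.558
v 2.197 -1.44 -3.124
v 1.957 -1.296 -3.279
v 1.665 -1.271 -3.407
v 1.37 -1.37 -3.485
v 1.125 -1.576 -3.501
v 0.972 -1.852 -3.451
v 0.936 -2.152 -3.344
v 1.025 -2.423 -3.198
v 1.223 -2.618 -3.04
v 1.495 -2.705 -2.895
v 1.795 -2.667 -2.79
v 2.071 -2.511 -2.742
v 2.274 -2.265 -2.759
v 2.371 -1.97 -2.84
v -0.779 2.793 -2.116
v -1.078 3.861 -1.182
v -0.781 3.747 -3.208
v -1.081 4.815 -2.274
v 1.041 3.085 -1.866
v 0.741 4.153 -0.932
v 1.038 4.039 -2.958
v 0.739 5.107 -2.024
v -3.659 -1.23 -0.036
v -3.438 -2.834 1.067
v -1.943 -0.412 0.809
v -1.722 -2.016 1.913
v -3.138 -1.624 -0.713
v -2.917 -3.228 0.391
v -1.422 -0.806 0.133
v -1.201 -2.41 1.236
v 0.603 -2.692 2.59
v 1.228 -3.103 2.805
v -0.128 -3.697 2.795
v 0.497 -4.108 3.01
v 0.24 -3.527 3.46
v 0.692 -2.907 3.333
v 0.408 -3.893 2.267
v 0.86 -3.273 2.14
v 1.108 -3.846 2.605
v 1.003 -3.62 3.342
v 0.097 -3.18 2.258
v -0.008 -2.954 2.995
v 0.933 0.698 1.12
v 1.651 1.09 0.98
v 2.645 -0.246 2.34
v 1.927 -0.638 2.48
v 1.379 1.332 1.416
v 2.373 -0.004 2.776
v 0.899 1.277 1.714
v 1.893 -0.059 3.074
v 0.434 0.951 1.733
v 1.428 -0.385 3.093
v 0.203 0.507 1.466
v 1.197 -0.829 2.826
v 0.313 0.152 1.037
v 1.308 -1.184 2.397
v 0.714 0.052 0.646
v 1.708 -1.283 2.006
v 1.217 0.255 0.478
v 2.211 -1.081 1.838
v 1.587 0.665 0.61
v 2.581 -0.671 1.97
f 2 1 4
f 2 4 3
f 4 1 5
f 4 5 3
f 5 1 6
f 5 6 3
f 6 1 7
f 6 7 3
f 7 1 8
f 7 8 3
f 8 1 9
f 8 9 3
f 9 1 10
f 9 10 3
f 10 1 11
f 10 11 3
f 11 1 12
f 11 12 3
f 12 1 13
f 12 13 3
f 13 1 14
f 13 14 3
f 14 1 15
f 14 15 3
f 15 1 16
f 15 16 3
f 16 1 17
f 16 17 3
f 17 1 2
f 17 2 3
f 19 21 18
f 22 19 18
f 18 21 20
f 20 22 18
f 19 25 21
f 23 19 22
f 23 25 19
f 21 25 20
f 24 22 20
f 20 25 24
f 24 23 22
f 25 23 24
f 27 29 26
f 30 27 26
f 26 29 28
f 28 30 26
f 27 33 29
f 31 27 30
f 31 33 27
f 29 33 28
f 32 30 28
f 28 33 32
f 32 31 30
f 33 31 32
f 34 45 39
f 34 39 35
f 34 35 41
f 34 41 44
f 34 44 45
f 35 39 43
f 39 45 38
f 45 44 36
f 44 41 40
f 41 35 42
f 37 43 38
f 37 38 36
f 37 36 40
f 37 40 42
f 37 42 43
f 38 43 39
f 36 38 45
f 40 36 44
f 42 40 41
f 43 42 35
f 47 46 50
f 47 50 48
f 48 50 51
f 48 51 49
f 50 46 52
f 50 52 51
f 51 52 53
f 51 53 49
f 52 46 54
f 52 54 53
f 53 54 55
f 53 55 49
f 54 46 56
f 54 56 55
f 55 56 57
f 55 57 49
f 56 46 58
f 56 58 57
f 57 58 59
f 57 59 49
f 58 46 60
f 58 60 59
f 59 60 61
f 59 61 49
f 60 46 62
f 60 62 61
f 61 62 63
f 61 63 49
f 62 46 64
f 62 64 63
f 63 64 65
f 63 65 49
f 64 46 47
f 64 47 65
f 65 47 48
f 65 48 49



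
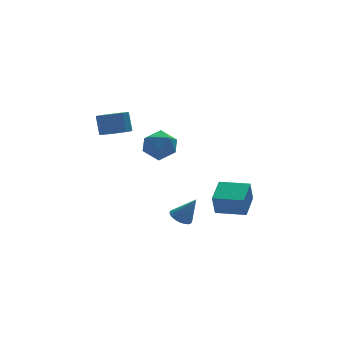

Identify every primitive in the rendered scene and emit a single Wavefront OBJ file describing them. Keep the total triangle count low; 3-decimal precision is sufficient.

v 0.736 -2.587 -3.408
v 0.491 -2.766 -2.34
v -0.344 -1.654 -3.499
v -0.589 -1.833 -2.431
v 1.569 -1.587 -3.049
v 1.324 -1.766 -1.981
v 0.489 -0.654 -3.14
v 0.244 -0.833 -2.072
v -1.445 -0.437 -4.142
v -0.932 -0.465 -4.411
v -0.855 -0.783 -2.978
v -0.936 -0.249 -4.345
v -1.017 -0.061 -4.248
v -1.163 0.069 -4.135
v -1.353 0.123 -4.023
v -1.556 0.091 -3.929
v -1.743 -0.022 -3.867
v -1.884 -0.197 -3.848
v -1.959 -0.41 -3.873
v -1.955 -0.626 -3.939
v -1.874 -0.814 -4.036
v -1.728 -0.944 -4.149
v -1.538 -0.997 -4.261
v -1.335 -0.965 -4.355
v -1.148 -0.853 -4.416
v -1.007 -0.677 -4.436
v -0.507 3.726 -0.731
v 0.113 3.31 -1.295
v -1.633 3.29 -1.645
v -1.013 2.874 -2.209
v -1.179 2.523 -1.358
v -0.484 2.792 -0.793
v -1.036 3.808 -2.147
v -0.341 4.077 -1.582
v -0.215 3.361 -2.171
v -0.303 2.567 -1.683
v -1.217 4.033 -1.257
v -1.305 3.239 -0.769
v -2.808 3.621 -0.355
v -2.231 3.154 -0.151
v -2.194 3.632 0.839
v -2.772 4.099 0.635
v -2.048 3.506 -0.328
v -2.011 3.983 0.663
v -2.106 3.894 -0.513
v -2.069 4.371 0.477
v -2.387 4.195 -0.648
v -2.35 4.673 0.342
v -2.802 4.314 -0.69
v -2.765 4.792 0.3
v -3.219 4.214 -0.626
v -3.182 4.691 0.364
v -3.506 3.925 -0.476
v -3.469 4.402 0.514
v -3.571 3.539 -0.287
v -3.534 4.017 0.703
v -3.394 3.18 -0.12
v -3.357 3.658 0.87
v -3.031 2.961 -0.028
v -2.995 3.438 0.962
v -2.598 2.951 -0.039
v -2.561 3.429 0.951
f 2 4 1
f 5 2 1
f 1 4 3
f 3 5 1
f 2 8 4
f 6 2 5
f 6 8 2
f 4 8 3
f 7 5 3
f 3 8 7
f 7 6 5
f 8 6 7
f 10 9 12
f 10 12 11
f 12 9 13
f 12 13 11
f 13 9 14
f 13 14 11
f 14 9 15
f 14 15 11
f 15 9 16
f 15 16 11
f 16 9 17
f 16 17 11
f 17 9 18
f 17 18 11
f 18 9 19
f 18 19 11
f 19 9 20
f 19 20 11
f 20 9 21
f 20 21 11
f 21 9 22
f 21 22 11
f 22 9 23
f 22 23 11
f 23 9 24
f 23 24 11
f 24 9 25
f 24 25 11
f 25 9 26
f 25 26 11
f 26 9 10
f 26 10 11
f 27 38 32
f 27 32 28
f 27 28 34
f 27 34 37
f 27 37 38
f 28 32 36
f 32 38 31
f 38 37 29
f 37 34 33
f 34 28 35
f 30 36 31
f 30 31 29
f 30 29 33
f 30 33 35
f 30 35 36
f 31 36 32
f 29 31 38
f 33 29 37
f 35 33 34
f 36 35 28
f 40 39 43
f 40 43 41
f 41 43 44
f 41 44 42
f 43 39 45
f 43 45 44
f 44 45 46
f 44 46 42
f 45 39 47
f 45 47 46
f 46 47 48
f 46 48 42
f 47 39 49
f 47 49 48
f 48 49 50
f 48 50 42
f 49 39 51
f 49 51 50
f 50 51 52
f 50 52 42
f 51 39 53
f 51 53 52
f 52 53 54
f 52 54 42
f 53 39 55
f 53 55 54
f 54 55 56
f 54 56 42
f 55 39 57
f 55 57 56
f 56 57 58
f 56 58 42
f 57 39 59
f 57 59 58
f 58 59 60
f 58 60 42
f 59 39 61
f 59 61 60
f 60 61 62
f 60 62 42
f 61 39 40
f 61 40 62
f 62 40 41
f 62 41 42



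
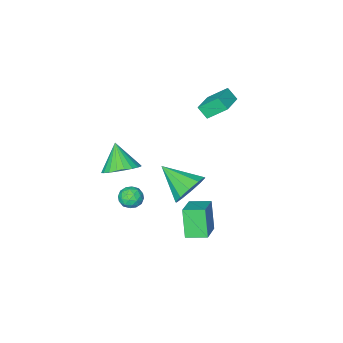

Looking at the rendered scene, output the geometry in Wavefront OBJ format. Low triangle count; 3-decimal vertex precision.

v -1.113 3.236 -5.057
v -1.437 2.567 -3.561
v -1.904 4.022 -4.876
v -2.227 3.353 -3.38
v 0.007 4.207 -4.38
v -0.316 3.538 -2.884
v -0.783 4.993 -4.199
v -1.107 4.324 -2.703
v 1.484 2.752 -1.119
v 1.893 3.173 -0.812
v 2.327 2.247 -1.548
v 2.736 2.668 -1.241
v 2.389 2.226 -0.889
v 1.869 2.538 -0.624
v 2.351 2.882 -1.736
v 1.831 3.194 -1.471
v 2.429 3.253 -1.193
v 2.452 2.848 -0.669
v 1.768 2.572 -1.691
v 1.791 2.167 -1.167
v 1.615 3.007 -0.928
v 2.605 2.413 -1.432
v 2.402 2.154 -1.226
v 2.642 2.401 -1.045
v 1.6 2.634 -0.818
v 1.841 2.881 -0.637
v 2.132 2.324 -0.682
v 2.379 2.539 -1.723
v 2.62 2.786 -1.542
v 1.578 3.019 -1.315
v 1.818 3.266 -1.134
v 2.088 3.096 -1.678
v 2.17 3.301 -0.971
v 2.665 3.005 -1.223
v 2.439 3.13 -1.514
v 2.133 3.314 -1.358
v 2.184 3.063 -0.663
v 2.679 2.766 -0.916
v 2.476 2.506 -0.709
v 2.169 2.69 -0.553
v 2.499 3.11 -0.887
v 1.541 2.654 -1.444
v 2.036 2.357 -1.697
v 2.051 2.73 -1.807
v 1.744 2.914 -1.651
v 1.555 2.415 -1.137
v 2.05 2.119 -1.389
v 2.087 2.106 -1.002
v 1.781 2.29 -0.846
v 1.721 2.31 -1.473
v -2.513 1.235 -4.228
v -1.801 1.02 -5.024
v -1.967 -0.495 -3.272
v -1.483 1.381 -4.552
v -1.559 1.686 -3.956
v -2 1.819 -3.464
v -2.637 1.728 -3.264
v -3.226 1.449 -3.431
v -3.544 1.088 -3.903
v -3.468 0.783 -4.499
v -3.027 0.651 -4.991
v -2.39 0.741 -5.192
v 0.72 -0.133 -1.851
v 1.487 -0.745 -2.131
v 0.42 -1.087 -0.589
v 1.675 -0.489 -1.892
v 1.719 -0.178 -1.647
v 1.61 0.139 -1.433
v 1.366 0.415 -1.283
v 1.024 0.608 -1.219
v 0.635 0.687 -1.251
v 0.259 0.642 -1.375
v -0.046 0.479 -1.571
v -0.235 0.223 -1.81
v -0.278 -0.088 -2.055
v -0.169 -0.406 -2.269
v 0.075 -0.682 -2.419
v 0.417 -0.874 -2.483
v 0.806 -0.954 -2.451
v 1.181 -0.909 -2.327
v -4.24 1.05 1.246
v -4.048 0.528 1.836
v -4.927 1.791 2.126
v -4.735 1.27 2.716
v -3.085 1.79 1.524
v -2.893 1.269 2.114
v -3.772 2.532 2.404
v -3.58 2.01 2.994
f 2 4 1
f 5 2 1
f 1 4 3
f 3 5 1
f 2 8 4
f 6 2 5
f 6 8 2
f 4 8 3
f 7 5 3
f 3 8 7
f 7 6 5
f 8 6 7
f 9 46 25
f 46 20 49
f 25 49 14
f 46 49 25
f 9 25 21
f 25 14 26
f 21 26 10
f 25 26 21
f 9 21 30
f 21 10 31
f 30 31 16
f 21 31 30
f 9 30 42
f 30 16 45
f 42 45 19
f 30 45 42
f 9 42 46
f 42 19 50
f 46 50 20
f 42 50 46
f 10 26 37
f 26 14 40
f 37 40 18
f 26 40 37
f 14 49 27
f 49 20 48
f 27 48 13
f 49 48 27
f 20 50 47
f 50 19 43
f 47 43 11
f 50 43 47
f 19 45 44
f 45 16 32
f 44 32 15
f 45 32 44
f 16 31 36
f 31 10 33
f 36 33 17
f 31 33 36
f 12 38 24
f 38 18 39
f 24 39 13
f 38 39 24
f 12 24 22
f 24 13 23
f 22 23 11
f 24 23 22
f 12 22 29
f 22 11 28
f 29 28 15
f 22 28 29
f 12 29 34
f 29 15 35
f 34 35 17
f 29 35 34
f 12 34 38
f 34 17 41
f 38 41 18
f 34 41 38
f 13 39 27
f 39 18 40
f 27 40 14
f 39 40 27
f 11 23 47
f 23 13 48
f 47 48 20
f 23 48 47
f 15 28 44
f 28 11 43
f 44 43 19
f 28 43 44
f 17 35 36
f 35 15 32
f 36 32 16
f 35 32 36
f 18 41 37
f 41 17 33
f 37 33 10
f 41 33 37
f 52 51 54
f 52 54 53
f 54 51 55
f 54 55 53
f 55 51 56
f 55 56 53
f 56 51 57
f 56 57 53
f 57 51 58
f 57 58 53
f 58 51 59
f 58 59 53
f 59 51 60
f 59 60 53
f 60 51 61
f 60 61 53
f 61 51 62
f 61 62 53
f 62 51 52
f 62 52 53
f 64 63 66
f 64 66 65
f 66 63 67
f 66 67 65
f 67 63 68
f 67 68 65
f 68 63 69
f 68 69 65
f 69 63 70
f 69 70 65
f 70 63 71
f 70 71 65
f 71 63 72
f 71 72 65
f 72 63 73
f 72 73 65
f 73 63 74
f 73 74 65
f 74 63 75
f 74 75 65
f 75 63 76
f 75 76 65
f 76 63 77
f 76 77 65
f 77 63 78
f 77 78 65
f 78 63 79
f 78 79 65
f 79 63 80
f 79 80 65
f 80 63 64
f 80 64 65
f 82 84 81
f 85 82 81
f 81 84 83
f 83 85 81
f 82 88 84
f 86 82 85
f 86 88 82
f 84 88 83
f 87 85 83
f 83 88 87
f 87 86 85
f 88 86 87



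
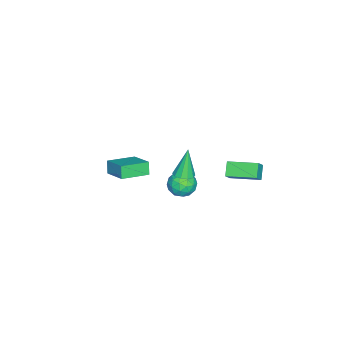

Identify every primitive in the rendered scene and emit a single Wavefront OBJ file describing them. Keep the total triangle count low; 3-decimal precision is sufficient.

v 0.32 0.748 0.198
v 0.789 0.439 0.343
v -0.14 0.812 1.822
v 0.877 0.786 0.354
v 0.753 1.119 0.305
v 0.463 1.31 0.216
v 0.118 1.286 0.119
v -0.149 1.056 0.052
v -0.237 0.709 0.041
v -0.112 0.376 0.09
v 0.178 0.186 0.18
v 0.522 0.21 0.276
v -2.501 0.487 -3.067
v -1.76 0.161 -2.802
v -2.86 -0.741 -3.578
v -2.119 -1.067 -3.313
v -2.71 -0.836 -2.745
v -2.488 -0.077 -2.429
v -2.132 -0.503 -3.951
v -1.91 0.256 -3.635
v -1.532 -0.451 -3.349
v -1.889 -0.657 -2.603
v -2.731 0.077 -3.777
v -3.088 -0.129 -3.031
v -2.099 0.432 -2.889
v -2.521 -1.012 -3.491
v -2.868 -0.876 -3.157
v -2.433 -1.068 -3.001
v -2.527 0.292 -2.67
v -2.092 0.1 -2.515
v -2.65 -0.486 -2.481
v -2.528 -0.68 -3.865
v -2.093 -0.872 -3.71
v -2.187 0.488 -3.379
v -1.752 0.296 -3.223
v -1.97 -0.094 -3.899
v -1.53 -0.12 -3.055
v -1.74 -0.842 -3.356
v -1.748 -0.51 -3.73
v -1.618 -0.064 -3.545
v -1.74 -0.241 -2.617
v -1.95 -0.963 -2.918
v -2.298 -0.827 -2.584
v -2.167 -0.381 -2.398
v -1.605 -0.6 -2.938
v -2.67 0.383 -3.462
v -2.88 -0.339 -3.763
v -2.453 -0.199 -3.982
v -2.322 0.247 -3.796
v -2.88 0.262 -3.024
v -3.09 -0.46 -3.325
v -3.002 -0.516 -2.835
v -2.872 -0.07 -2.65
v -3.015 0.02 -3.442
v -3.548 -3.413 -3.945
v -3.884 -3.56 -3.201
v -2.696 -2.271 -3.336
v -3.032 -2.417 -2.591
v -2.328 -4.503 -3.609
v -2.664 -4.649 -2.864
v -1.476 -3.36 -2.999
v -1.812 -3.507 -2.255
v -2.32 2.333 -1.876
v -2.997 2.19 -1.27
v -2.423 3.997 -1.599
v -3.1 3.854 -0.993
v -1.76 2.266 -1.267
v -2.437 2.123 -0.661
v -1.863 3.93 -0.99
v -2.54 3.787 -0.384
f 2 1 4
f 2 4 3
f 4 1 5
f 4 5 3
f 5 1 6
f 5 6 3
f 6 1 7
f 6 7 3
f 7 1 8
f 7 8 3
f 8 1 9
f 8 9 3
f 9 1 10
f 9 10 3
f 10 1 11
f 10 11 3
f 11 1 12
f 11 12 3
f 12 1 2
f 12 2 3
f 13 50 29
f 50 24 53
f 29 53 18
f 50 53 29
f 13 29 25
f 29 18 30
f 25 30 14
f 29 30 25
f 13 25 34
f 25 14 35
f 34 35 20
f 25 35 34
f 13 34 46
f 34 20 49
f 46 49 23
f 34 49 46
f 13 46 50
f 46 23 54
f 50 54 24
f 46 54 50
f 14 30 41
f 30 18 44
f 41 44 22
f 30 44 41
f 18 53 31
f 53 24 52
f 31 52 17
f 53 52 31
f 24 54 51
f 54 23 47
f 51 47 15
f 54 47 51
f 23 49 48
f 49 20 36
f 48 36 19
f 49 36 48
f 20 35 40
f 35 14 37
f 40 37 21
f 35 37 40
f 16 42 28
f 42 22 43
f 28 43 17
f 42 43 28
f 16 28 26
f 28 17 27
f 26 27 15
f 28 27 26
f 16 26 33
f 26 15 32
f 33 32 19
f 26 32 33
f 16 33 38
f 33 19 39
f 38 39 21
f 33 39 38
f 16 38 42
f 38 21 45
f 42 45 22
f 38 45 42
f 17 43 31
f 43 22 44
f 31 44 18
f 43 44 31
f 15 27 51
f 27 17 52
f 51 52 24
f 27 52 51
f 19 32 48
f 32 15 47
f 48 47 23
f 32 47 48
f 21 39 40
f 39 19 36
f 40 36 20
f 39 36 40
f 22 45 41
f 45 21 37
f 41 37 14
f 45 37 41
f 56 58 55
f 59 56 55
f 55 58 57
f 57 59 55
f 56 62 58
f 60 56 59
f 60 62 56
f 58 62 57
f 61 59 57
f 57 62 61
f 61 60 59
f 62 60 61
f 64 66 63
f 67 64 63
f 63 66 65
f 65 67 63
f 64 70 66
f 68 64 67
f 68 70 64
f 66 70 65
f 69 67 65
f 65 70 69
f 69 68 67
f 70 68 69



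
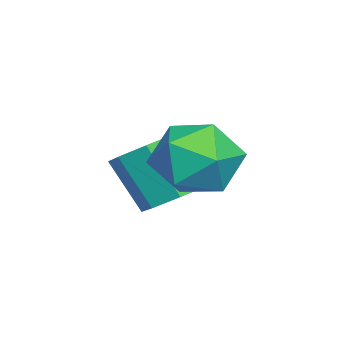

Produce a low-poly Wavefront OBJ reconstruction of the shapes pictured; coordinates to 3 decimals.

v -2.497 -1.735 0.328
v -1.897 -2.109 -0.507
v -2.723 -3.391 0.907
v -2.123 -3.765 0.072
v -1.649 -3.189 0.872
v -1.509 -2.166 0.514
v -3.111 -3.334 -0.114
v -2.971 -2.311 -0.472
v -2.276 -3.097 -0.78
v -1.373 -3.007 -0.17
v -3.247 -2.493 0.57
v -2.344 -2.403 1.18
v -3.647 -3.338 -1.53
v -2.765 -3.176 -1.16
v -3.15 -4.001 0.119
v -4.033 -4.162 -0.25
v -3.254 -2.651 -0.969
v -3.639 -3.476 0.311
v -3.973 -2.528 -1.106
v -4.358 -3.353 0.173
v -4.501 -2.879 -1.492
v -4.887 -3.704 -0.212
v -4.53 -3.499 -1.899
v -4.915 -4.324 -0.62
v -4.041 -4.024 -2.091
v -4.426 -4.849 -0.811
v -3.322 -4.147 -1.953
v -3.707 -4.972 -0.674
v -2.793 -3.796 -1.568
v -3.179 -4.621 -0.288
f 1 12 6
f 1 6 2
f 1 2 8
f 1 8 11
f 1 11 12
f 2 6 10
f 6 12 5
f 12 11 3
f 11 8 7
f 8 2 9
f 4 10 5
f 4 5 3
f 4 3 7
f 4 7 9
f 4 9 10
f 5 10 6
f 3 5 12
f 7 3 11
f 9 7 8
f 10 9 2
f 14 13 17
f 14 17 15
f 15 17 18
f 15 18 16
f 17 13 19
f 17 19 18
f 18 19 20
f 18 20 16
f 19 13 21
f 19 21 20
f 20 21 22
f 20 22 16
f 21 13 23
f 21 23 22
f 22 23 24
f 22 24 16
f 23 13 25
f 23 25 24
f 24 25 26
f 24 26 16
f 25 13 27
f 25 27 26
f 26 27 28
f 26 28 16
f 27 13 29
f 27 29 28
f 28 29 30
f 28 30 16
f 29 13 14
f 29 14 30
f 30 14 15
f 30 15 16



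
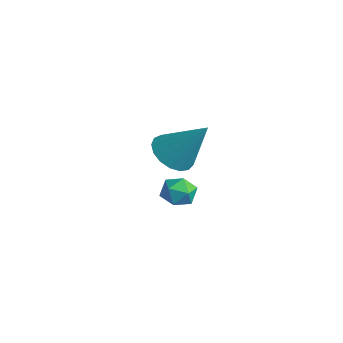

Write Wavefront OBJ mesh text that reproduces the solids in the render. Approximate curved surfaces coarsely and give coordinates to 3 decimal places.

v -1.315 -3.433 1.753
v -0.822 -4.273 1.854
v -0.225 -2.587 3.467
v -0.556 -4.022 1.561
v -0.464 -3.635 1.311
v -0.567 -3.202 1.164
v -0.841 -2.822 1.151
v -1.224 -2.582 1.276
v -1.628 -2.536 1.51
v -1.96 -2.696 1.8
v -2.144 -3.025 2.08
v -2.139 -3.447 2.284
v -1.944 -3.866 2.367
v -1.606 -4.185 2.309
v -1.2 -4.332 2.124
v -3.833 -1.439 -1.927
v -3.046 -1.271 -2.017
v -3.614 -2.669 -2.323
v -2.827 -2.501 -2.413
v -3.153 -2.53 -1.672
v -3.288 -1.77 -1.428
v -3.372 -2.17 -2.912
v -3.507 -1.41 -2.668
v -2.761 -1.722 -2.626
v -2.626 -1.945 -1.859
v -4.034 -1.995 -2.481
v -3.899 -2.218 -1.714
f 2 1 4
f 2 4 3
f 4 1 5
f 4 5 3
f 5 1 6
f 5 6 3
f 6 1 7
f 6 7 3
f 7 1 8
f 7 8 3
f 8 1 9
f 8 9 3
f 9 1 10
f 9 10 3
f 10 1 11
f 10 11 3
f 11 1 12
f 11 12 3
f 12 1 13
f 12 13 3
f 13 1 14
f 13 14 3
f 14 1 15
f 14 15 3
f 15 1 2
f 15 2 3
f 16 27 21
f 16 21 17
f 16 17 23
f 16 23 26
f 16 26 27
f 17 21 25
f 21 27 20
f 27 26 18
f 26 23 22
f 23 17 24
f 19 25 20
f 19 20 18
f 19 18 22
f 19 22 24
f 19 24 25
f 20 25 21
f 18 20 27
f 22 18 26
f 24 22 23
f 25 24 17



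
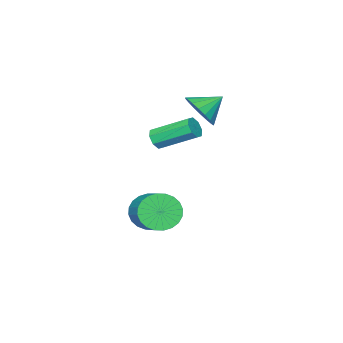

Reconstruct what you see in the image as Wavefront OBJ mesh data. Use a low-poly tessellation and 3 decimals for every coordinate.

v 3.101 -1.983 1.134
v 3.311 -1.667 0.808
v 2.609 -0.362 1.62
v 2.399 -0.677 1.946
v 2.964 -1.784 0.696
v 2.262 -0.478 1.509
v 2.697 -2.017 0.84
v 1.996 -0.712 1.653
v 2.667 -2.23 1.157
v 1.965 -0.925 1.969
v 2.891 -2.298 1.46
v 2.189 -0.993 2.272
v 3.238 -2.182 1.571
v 2.536 -0.876 2.384
v 3.504 -1.948 1.427
v 2.803 -0.643 2.24
v 3.535 -1.735 1.111
v 2.833 -0.43 1.923
v 1.367 -1.437 2.144
v 1.9 -0.985 2.628
v 0.493 -1.063 2.756
v 1.81 -0.742 2.352
v 1.633 -0.637 2.035
v 1.403 -0.69 1.739
v 1.165 -0.891 1.524
v 0.968 -1.2 1.431
v 0.85 -1.556 1.48
v 0.834 -1.889 1.66
v 0.923 -2.132 1.936
v 1.1 -2.237 2.253
v 1.33 -2.184 2.548
v 1.568 -1.983 2.764
v 1.765 -1.674 2.856
v 1.883 -1.318 2.808
v 3.453 -1.952 -2.619
v 3.915 -1.78 -3.324
v 4.67 -0.536 -2.525
v 4.207 -0.708 -1.821
v 3.646 -1.585 -3.373
v 4.401 -0.341 -2.574
v 3.348 -1.446 -3.307
v 4.103 -0.203 -2.508
v 3.065 -1.385 -3.137
v 3.82 -0.141 -2.338
v 2.842 -1.409 -2.888
v 3.597 -0.165 -2.089
v 2.711 -1.516 -2.598
v 3.466 -0.272 -1.799
v 2.694 -1.69 -2.311
v 3.449 -0.446 -1.512
v 2.792 -1.903 -2.071
v 3.547 -0.659 -1.272
v 2.99 -2.124 -1.915
v 3.745 -0.88 -1.116
v 3.259 -2.319 -1.866
v 4.014 -1.075 -1.067
v 3.557 -2.457 -1.932
v 4.312 -1.214 -1.133
v 3.84 -2.519 -2.102
v 4.595 -1.275 -1.303
v 4.063 -2.495 -2.351
v 4.818 -1.251 -1.552
v 4.194 -2.388 -2.641
v 4.949 -1.144 -1.842
v 4.211 -2.214 -2.928
v 4.966 -0.97 -2.129
v 4.113 -2.001 -3.168
v 4.868 -0.757 -2.369
f 2 1 5
f 2 5 3
f 3 5 6
f 3 6 4
f 5 1 7
f 5 7 6
f 6 7 8
f 6 8 4
f 7 1 9
f 7 9 8
f 8 9 10
f 8 10 4
f 9 1 11
f 9 11 10
f 10 11 12
f 10 12 4
f 11 1 13
f 11 13 12
f 12 13 14
f 12 14 4
f 13 1 15
f 13 15 14
f 14 15 16
f 14 16 4
f 15 1 17
f 15 17 16
f 16 17 18
f 16 18 4
f 17 1 2
f 17 2 18
f 18 2 3
f 18 3 4
f 20 19 22
f 20 22 21
f 22 19 23
f 22 23 21
f 23 19 24
f 23 24 21
f 24 19 25
f 24 25 21
f 25 19 26
f 25 26 21
f 26 19 27
f 26 27 21
f 27 19 28
f 27 28 21
f 28 19 29
f 28 29 21
f 29 19 30
f 29 30 21
f 30 19 31
f 30 31 21
f 31 19 32
f 31 32 21
f 32 19 33
f 32 33 21
f 33 19 34
f 33 34 21
f 34 19 20
f 34 20 21
f 36 35 39
f 36 39 37
f 37 39 40
f 37 40 38
f 39 35 41
f 39 41 40
f 40 41 42
f 40 42 38
f 41 35 43
f 41 43 42
f 42 43 44
f 42 44 38
f 43 35 45
f 43 45 44
f 44 45 46
f 44 46 38
f 45 35 47
f 45 47 46
f 46 47 48
f 46 48 38
f 47 35 49
f 47 49 48
f 48 49 50
f 48 50 38
f 49 35 51
f 49 51 50
f 50 51 52
f 50 52 38
f 51 35 53
f 51 53 52
f 52 53 54
f 52 54 38
f 53 35 55
f 53 55 54
f 54 55 56
f 54 56 38
f 55 35 57
f 55 57 56
f 56 57 58
f 56 58 38
f 57 35 59
f 57 59 58
f 58 59 60
f 58 60 38
f 59 35 61
f 59 61 60
f 60 61 62
f 60 62 38
f 61 35 63
f 61 63 62
f 62 63 64
f 62 64 38
f 63 35 65
f 63 65 64
f 64 65 66
f 64 66 38
f 65 35 67
f 65 67 66
f 66 67 68
f 66 68 38
f 67 35 36
f 67 36 68
f 68 36 37
f 68 37 38



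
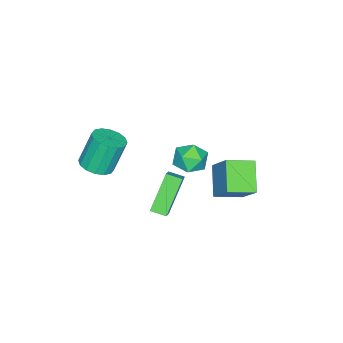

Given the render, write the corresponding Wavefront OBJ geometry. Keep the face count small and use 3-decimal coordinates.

v -2.875 -0.029 -4.753
v -4.113 -0.762 -3.638
v -3.833 1.076 -5.09
v -5.071 0.342 -3.976
v -2.129 1.098 -3.184
v -3.367 0.364 -2.07
v -3.087 2.202 -3.522
v -4.325 1.469 -2.407
v -0.894 -1.416 -1.709
v -0.122 -1.111 -1.083
v -1.061 -0.632 -1.884
v -0.289 -0.327 -1.258
v 0.509 -1.493 -3.402
v 1.281 -1.188 -2.776
v 0.342 -0.709 -3.577
v 1.114 -0.404 -2.951
v 2.043 -3.59 0.265
v 2.533 -2.871 0.265
v 1.947 -2.471 1.995
v 1.457 -3.19 1.995
v 2.135 -2.741 0.1
v 1.549 -2.341 1.83
v 1.712 -2.838 -0.021
v 1.126 -2.438 1.709
v 1.378 -3.136 -0.065
v 0.792 -2.736 1.665
v 1.222 -3.556 -0.021
v 0.636 -3.156 1.709
v 1.286 -3.985 0.1
v 0.7 -3.586 1.83
v 1.553 -4.309 0.265
v 0.967 -3.909 1.995
v 1.951 -4.439 0.43
v 1.365 -4.039 2.16
v 2.374 -4.342 0.551
v 1.788 -3.942 2.281
v 2.708 -4.044 0.595
v 2.122 -3.644 2.325
v 2.864 -3.624 0.551
v 2.278 -3.224 2.281
v 2.8 -3.194 0.43
v 2.214 -2.795 2.16
v -3.156 -0.498 -1.689
v -2.232 -0.35 -1.446
v -2.768 -1.87 -2.334
v -1.844 -1.722 -2.091
v -2.503 -1.891 -1.404
v -2.743 -1.043 -1.005
v -2.257 -1.177 -2.775
v -2.497 -0.329 -2.376
v -1.676 -0.77 -2.117
v -1.828 -1.212 -1.27
v -3.172 -1.008 -2.51
v -3.324 -1.45 -1.663
f 2 4 1
f 5 2 1
f 1 4 3
f 3 5 1
f 2 8 4
f 6 2 5
f 6 8 2
f 4 8 3
f 7 5 3
f 3 8 7
f 7 6 5
f 8 6 7
f 10 12 9
f 13 10 9
f 9 12 11
f 11 13 9
f 10 16 12
f 14 10 13
f 14 16 10
f 12 16 11
f 15 13 11
f 11 16 15
f 15 14 13
f 16 14 15
f 18 17 21
f 18 21 19
f 19 21 22
f 19 22 20
f 21 17 23
f 21 23 22
f 22 23 24
f 22 24 20
f 23 17 25
f 23 25 24
f 24 25 26
f 24 26 20
f 25 17 27
f 25 27 26
f 26 27 28
f 26 28 20
f 27 17 29
f 27 29 28
f 28 29 30
f 28 30 20
f 29 17 31
f 29 31 30
f 30 31 32
f 30 32 20
f 31 17 33
f 31 33 32
f 32 33 34
f 32 34 20
f 33 17 35
f 33 35 34
f 34 35 36
f 34 36 20
f 35 17 37
f 35 37 36
f 36 37 38
f 36 38 20
f 37 17 39
f 37 39 38
f 38 39 40
f 38 40 20
f 39 17 41
f 39 41 40
f 40 41 42
f 40 42 20
f 41 17 18
f 41 18 42
f 42 18 19
f 42 19 20
f 43 54 48
f 43 48 44
f 43 44 50
f 43 50 53
f 43 53 54
f 44 48 52
f 48 54 47
f 54 53 45
f 53 50 49
f 50 44 51
f 46 52 47
f 46 47 45
f 46 45 49
f 46 49 51
f 46 51 52
f 47 52 48
f 45 47 54
f 49 45 53
f 51 49 50
f 52 51 44



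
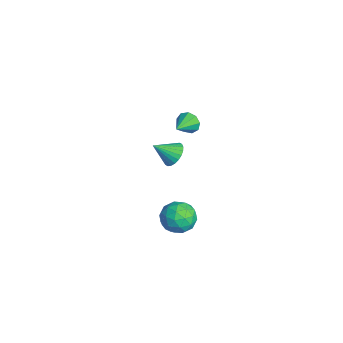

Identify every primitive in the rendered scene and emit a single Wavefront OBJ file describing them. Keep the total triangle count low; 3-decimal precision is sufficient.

v 2.057 -1.164 3.166
v 2.392 -1.051 2.609
v 2.903 -1.956 3.514
v 2.527 -0.765 2.931
v 2.442 -0.666 3.364
v 2.177 -0.8 3.703
v 1.856 -1.104 3.792
v 1.628 -1.436 3.588
v 1.602 -1.641 3.186
v 1.788 -1.623 2.775
v 2.1 -1.389 2.547
v 0.699 -1.584 -0.41
v 1.308 -1.326 -0.015
v 0.601 -2.636 0.43
v 1.082 -1.189 0.129
v 0.798 -1.113 0.192
v 0.499 -1.109 0.163
v 0.231 -1.177 0.046
v 0.033 -1.306 -0.139
v -0.063 -1.478 -0.366
v -0.043 -1.666 -0.6
v 0.09 -1.842 -0.804
v 0.316 -1.978 -0.949
v 0.599 -2.054 -1.011
v 0.898 -2.059 -0.982
v 1.167 -1.991 -0.866
v 1.364 -1.861 -0.68
v 1.46 -1.689 -0.453
v 1.44 -1.501 -0.22
v 2.329 -1.065 -3.23
v 2.928 -0.974 -4.051
v 2.632 -2.686 -3.189
v 3.231 -2.595 -4.01
v 3.524 -2.197 -3.118
v 3.337 -1.195 -3.143
v 2.223 -2.465 -4.097
v 2.036 -1.463 -4.122
v 2.862 -1.839 -4.586
v 3.666 -1.673 -3.981
v 1.894 -1.987 -3.259
v 2.698 -1.821 -2.654
v 2.602 -0.877 -3.644
v 2.958 -2.783 -3.596
v 3.131 -2.549 -3.072
v 3.483 -2.496 -3.554
v 2.842 -1.007 -3.111
v 3.194 -0.953 -3.593
v 3.545 -1.672 -3.045
v 2.366 -2.707 -3.647
v 2.718 -2.653 -4.129
v 2.077 -1.164 -3.686
v 2.429 -1.111 -4.168
v 2.015 -1.988 -4.195
v 2.915 -1.332 -4.441
v 3.093 -2.285 -4.417
v 2.501 -2.209 -4.468
v 2.391 -1.62 -4.483
v 3.388 -1.235 -4.086
v 3.566 -2.188 -4.061
v 3.739 -1.954 -3.537
v 3.628 -1.365 -3.552
v 3.349 -1.743 -4.4
v 1.994 -1.472 -3.179
v 2.172 -2.425 -3.154
v 1.932 -2.295 -3.688
v 1.821 -1.706 -3.703
v 2.467 -1.375 -2.823
v 2.645 -2.328 -2.799
v 3.169 -2.04 -2.757
v 3.059 -1.451 -2.772
v 2.211 -1.917 -2.84
f 2 1 4
f 2 4 3
f 4 1 5
f 4 5 3
f 5 1 6
f 5 6 3
f 6 1 7
f 6 7 3
f 7 1 8
f 7 8 3
f 8 1 9
f 8 9 3
f 9 1 10
f 9 10 3
f 10 1 11
f 10 11 3
f 11 1 2
f 11 2 3
f 13 12 15
f 13 15 14
f 15 12 16
f 15 16 14
f 16 12 17
f 16 17 14
f 17 12 18
f 17 18 14
f 18 12 19
f 18 19 14
f 19 12 20
f 19 20 14
f 20 12 21
f 20 21 14
f 21 12 22
f 21 22 14
f 22 12 23
f 22 23 14
f 23 12 24
f 23 24 14
f 24 12 25
f 24 25 14
f 25 12 26
f 25 26 14
f 26 12 27
f 26 27 14
f 27 12 28
f 27 28 14
f 28 12 29
f 28 29 14
f 29 12 13
f 29 13 14
f 30 67 46
f 67 41 70
f 46 70 35
f 67 70 46
f 30 46 42
f 46 35 47
f 42 47 31
f 46 47 42
f 30 42 51
f 42 31 52
f 51 52 37
f 42 52 51
f 30 51 63
f 51 37 66
f 63 66 40
f 51 66 63
f 30 63 67
f 63 40 71
f 67 71 41
f 63 71 67
f 31 47 58
f 47 35 61
f 58 61 39
f 47 61 58
f 35 70 48
f 70 41 69
f 48 69 34
f 70 69 48
f 41 71 68
f 71 40 64
f 68 64 32
f 71 64 68
f 40 66 65
f 66 37 53
f 65 53 36
f 66 53 65
f 37 52 57
f 52 31 54
f 57 54 38
f 52 54 57
f 33 59 45
f 59 39 60
f 45 60 34
f 59 60 45
f 33 45 43
f 45 34 44
f 43 44 32
f 45 44 43
f 33 43 50
f 43 32 49
f 50 49 36
f 43 49 50
f 33 50 55
f 50 36 56
f 55 56 38
f 50 56 55
f 33 55 59
f 55 38 62
f 59 62 39
f 55 62 59
f 34 60 48
f 60 39 61
f 48 61 35
f 60 61 48
f 32 44 68
f 44 34 69
f 68 69 41
f 44 69 68
f 36 49 65
f 49 32 64
f 65 64 40
f 49 64 65
f 38 56 57
f 56 36 53
f 57 53 37
f 56 53 57
f 39 62 58
f 62 38 54
f 58 54 31
f 62 54 58



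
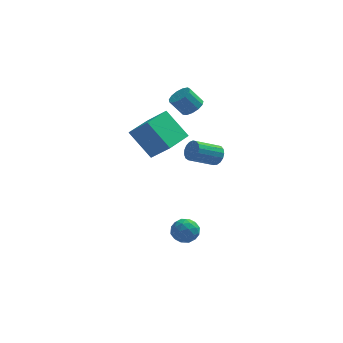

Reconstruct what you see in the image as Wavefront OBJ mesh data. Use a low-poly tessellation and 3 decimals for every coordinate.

v 1.504 -1.677 2.525
v 1.914 -2.045 2.924
v 0.566 -2.691 3.714
v 0.156 -2.323 3.315
v 1.876 -1.766 3.088
v 0.528 -2.412 3.877
v 1.752 -1.466 3.122
v 0.405 -2.112 3.912
v 1.572 -1.215 3.02
v 0.225 -1.861 3.809
v 1.376 -1.07 2.804
v 0.029 -1.716 3.594
v 1.21 -1.064 2.525
v -0.138 -1.71 3.314
v 1.11 -1.198 2.246
v -0.237 -1.844 3.035
v 1.101 -1.442 2.03
v -0.246 -2.088 2.82
v 1.184 -1.74 1.928
v -0.163 -2.386 2.718
v 1.34 -2.023 1.963
v -0.007 -2.669 2.753
v 1.534 -2.227 2.127
v 0.187 -2.873 2.916
v 1.721 -2.305 2.382
v 0.373 -2.951 3.171
v 1.858 -2.239 2.67
v 0.51 -2.885 3.459
v -0.247 -0.773 -3.935
v 0.414 -1.092 -3.445
v -0.794 -2.088 -4.055
v -0.133 -2.407 -3.565
v -0.746 -1.889 -3.196
v -0.408 -1.077 -3.122
v 0.028 -2.103 -4.378
v 0.366 -1.291 -4.304
v 0.584 -1.915 -3.718
v 0.106 -1.782 -2.988
v -0.486 -1.398 -4.512
v -0.964 -1.265 -3.782
v 0.131 -0.817 -3.68
v -0.511 -2.363 -3.82
v -0.872 -2.059 -3.604
v -0.483 -2.246 -3.315
v -0.352 -0.808 -3.49
v 0.037 -0.996 -3.201
v -0.645 -1.464 -3.055
v -0.417 -2.184 -4.299
v -0.028 -2.372 -4.01
v 0.103 -0.934 -4.185
v 0.492 -1.121 -3.896
v 0.265 -1.716 -4.445
v 0.62 -1.488 -3.552
v 0.299 -2.261 -3.622
v 0.393 -2.082 -4.101
v 0.592 -1.605 -4.057
v 0.339 -1.41 -3.123
v 0.018 -2.183 -3.193
v -0.343 -1.879 -2.976
v -0.144 -1.401 -2.933
v 0.439 -1.894 -3.283
v -0.398 -0.997 -4.307
v -0.719 -1.77 -4.377
v -0.236 -1.779 -4.567
v -0.037 -1.301 -4.524
v -0.679 -0.919 -3.878
v -1 -1.692 -3.948
v -0.972 -1.575 -3.443
v -0.773 -1.098 -3.399
v -0.819 -1.286 -4.217
v -1.048 -0.523 2.338
v -2.309 0.26 3.893
v -2.115 0.074 1.172
v -3.376 0.857 2.727
v -0.044 1.183 2.293
v -1.305 1.966 3.848
v -1.111 1.78 1.127
v -2.372 2.563 2.682
v 0.167 3.268 3.366
v 0.72 2.95 3.78
v -0.035 2.955 4.789
v -0.587 3.272 4.374
v 0.77 3.374 3.816
v 0.015 3.378 4.825
v 0.629 3.764 3.709
v -0.125 3.768 4.718
v 0.342 3.996 3.493
v -0.413 4.001 4.502
v -0.001 3.997 3.236
v -0.756 4.002 4.245
v -0.29 3.767 3.021
v -1.045 3.772 4.03
v -0.434 3.378 2.915
v -1.189 3.383 3.924
v -0.387 2.954 2.952
v -1.142 2.958 3.961
v -0.164 2.629 3.12
v -0.919 2.634 4.129
v 0.164 2.508 3.367
v -0.591 2.512 4.375
v 0.494 2.627 3.613
v -0.261 2.632 4.621
f 2 1 5
f 2 5 3
f 3 5 6
f 3 6 4
f 5 1 7
f 5 7 6
f 6 7 8
f 6 8 4
f 7 1 9
f 7 9 8
f 8 9 10
f 8 10 4
f 9 1 11
f 9 11 10
f 10 11 12
f 10 12 4
f 11 1 13
f 11 13 12
f 12 13 14
f 12 14 4
f 13 1 15
f 13 15 14
f 14 15 16
f 14 16 4
f 15 1 17
f 15 17 16
f 16 17 18
f 16 18 4
f 17 1 19
f 17 19 18
f 18 19 20
f 18 20 4
f 19 1 21
f 19 21 20
f 20 21 22
f 20 22 4
f 21 1 23
f 21 23 22
f 22 23 24
f 22 24 4
f 23 1 25
f 23 25 24
f 24 25 26
f 24 26 4
f 25 1 27
f 25 27 26
f 26 27 28
f 26 28 4
f 27 1 2
f 27 2 28
f 28 2 3
f 28 3 4
f 29 66 45
f 66 40 69
f 45 69 34
f 66 69 45
f 29 45 41
f 45 34 46
f 41 46 30
f 45 46 41
f 29 41 50
f 41 30 51
f 50 51 36
f 41 51 50
f 29 50 62
f 50 36 65
f 62 65 39
f 50 65 62
f 29 62 66
f 62 39 70
f 66 70 40
f 62 70 66
f 30 46 57
f 46 34 60
f 57 60 38
f 46 60 57
f 34 69 47
f 69 40 68
f 47 68 33
f 69 68 47
f 40 70 67
f 70 39 63
f 67 63 31
f 70 63 67
f 39 65 64
f 65 36 52
f 64 52 35
f 65 52 64
f 36 51 56
f 51 30 53
f 56 53 37
f 51 53 56
f 32 58 44
f 58 38 59
f 44 59 33
f 58 59 44
f 32 44 42
f 44 33 43
f 42 43 31
f 44 43 42
f 32 42 49
f 42 31 48
f 49 48 35
f 42 48 49
f 32 49 54
f 49 35 55
f 54 55 37
f 49 55 54
f 32 54 58
f 54 37 61
f 58 61 38
f 54 61 58
f 33 59 47
f 59 38 60
f 47 60 34
f 59 60 47
f 31 43 67
f 43 33 68
f 67 68 40
f 43 68 67
f 35 48 64
f 48 31 63
f 64 63 39
f 48 63 64
f 37 55 56
f 55 35 52
f 56 52 36
f 55 52 56
f 38 61 57
f 61 37 53
f 57 53 30
f 61 53 57
f 72 74 71
f 75 72 71
f 71 74 73
f 73 75 71
f 72 78 74
f 76 72 75
f 76 78 72
f 74 78 73
f 77 75 73
f 73 78 77
f 77 76 75
f 78 76 77
f 80 79 83
f 80 83 81
f 81 83 84
f 81 84 82
f 83 79 85
f 83 85 84
f 84 85 86
f 84 86 82
f 85 79 87
f 85 87 86
f 86 87 88
f 86 88 82
f 87 79 89
f 87 89 88
f 88 89 90
f 88 90 82
f 89 79 91
f 89 91 90
f 90 91 92
f 90 92 82
f 91 79 93
f 91 93 92
f 92 93 94
f 92 94 82
f 93 79 95
f 93 95 94
f 94 95 96
f 94 96 82
f 95 79 97
f 95 97 96
f 96 97 98
f 96 98 82
f 97 79 99
f 97 99 98
f 98 99 100
f 98 100 82
f 99 79 101
f 99 101 100
f 100 101 102
f 100 102 82
f 101 79 80
f 101 80 102
f 102 80 81
f 102 81 82

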